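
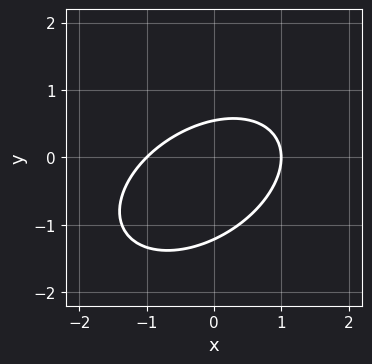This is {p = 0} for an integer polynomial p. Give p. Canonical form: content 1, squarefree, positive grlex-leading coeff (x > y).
(a) Degree: a generic line meets the curve in up to 2 points, so deg p = 2.
(b) Reading off the gridlines: among the integer gridlines, it crosses the x-axis at x ∈ {-1, 1}.
(c) Together with the visible shape, these determine p as stated.

2*x^2 - 2*x*y + 3*y^2 + 2*y - 2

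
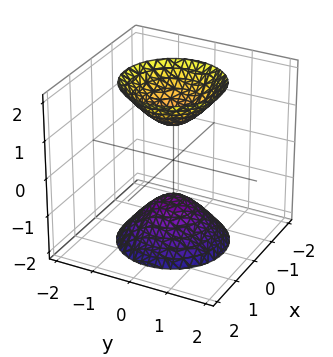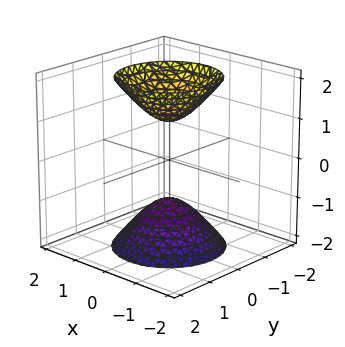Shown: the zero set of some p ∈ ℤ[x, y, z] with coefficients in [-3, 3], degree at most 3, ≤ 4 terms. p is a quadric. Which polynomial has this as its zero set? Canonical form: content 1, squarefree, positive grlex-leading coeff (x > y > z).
There are 2 components. They look like related sheets of one shape, so recover p as a whole.
Degree: two separate bowl-shaped sheets opening away from each other; a quadric, so deg p = 2.
Symmetries: the z-axis is an axis of rotation, so x and y enter only as x² + y²; it's symmetric under z → −z, forcing even powers of z.
Against the integer gridlines: the z-axis gridline crossings are at z ∈ {-1, 1}; the surface avoids every integer y-axis point in the box; a circular section at z = 2 has radius between 1 and 2; it misses every integer gridline on the x-axis.
Fitting integer coefficients to these (and the overall shape) gives p.

2*x^2 + 2*y^2 - z^2 + 1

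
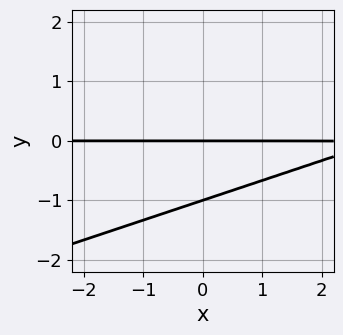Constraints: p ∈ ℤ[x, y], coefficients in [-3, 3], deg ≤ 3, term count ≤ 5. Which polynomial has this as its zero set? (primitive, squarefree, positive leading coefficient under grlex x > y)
deg p = 2. The shape is more complex than any degree-1 curve.
From the visible intercepts: every point of the x-axis in the box is on the curve; among the integer gridlines, it crosses the y-axis at y ∈ {-1, 0}.
Together with the visible shape, these determine p as stated.

x*y - 3*y^2 - 3*y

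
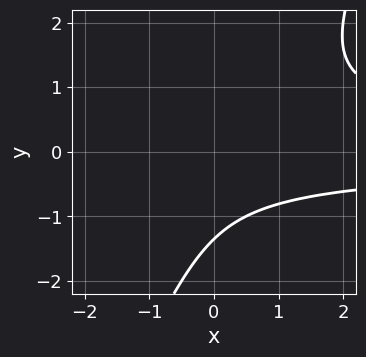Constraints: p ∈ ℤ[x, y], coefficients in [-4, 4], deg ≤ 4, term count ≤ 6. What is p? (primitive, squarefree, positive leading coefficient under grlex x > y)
Degree: a generic line meets the curve in up to 3 points, so deg p = 3.
Against the integer gridlines: no x-intercept at any integer in the box.
Assembling these constraints gives the stated polynomial.

2*x*y^2 - y^3 - y^2 - y - 2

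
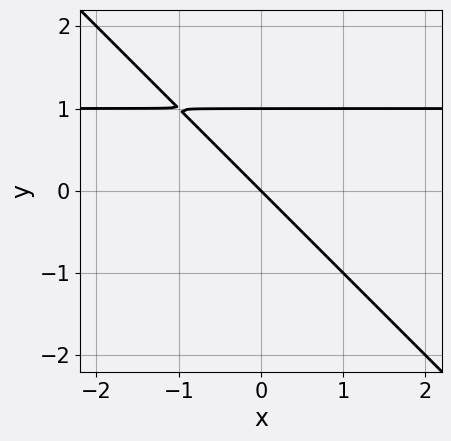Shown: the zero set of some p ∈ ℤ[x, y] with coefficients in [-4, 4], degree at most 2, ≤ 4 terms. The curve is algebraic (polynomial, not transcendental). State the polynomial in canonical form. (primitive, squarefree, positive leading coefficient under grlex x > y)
x*y + y^2 - x - y

First, deg p = 2.
Then, from the visible intercepts: it crosses the x-axis at the gridline x = 0; the y-axis gridline crossings are at y ∈ {0, 1}.
Finally, fitting integer coefficients to these (and the overall shape) gives p.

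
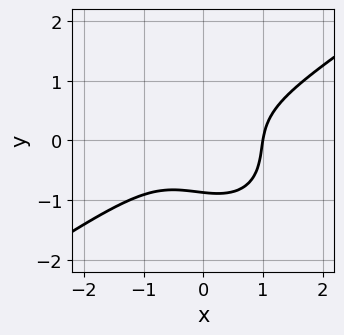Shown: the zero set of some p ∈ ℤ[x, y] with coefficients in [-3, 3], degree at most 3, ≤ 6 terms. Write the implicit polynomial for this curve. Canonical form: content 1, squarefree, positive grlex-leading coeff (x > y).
2*x^3 - x^2*y - x*y^2 - 3*y^3 - 2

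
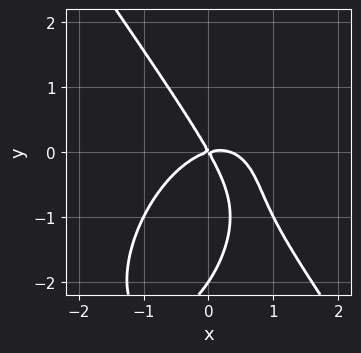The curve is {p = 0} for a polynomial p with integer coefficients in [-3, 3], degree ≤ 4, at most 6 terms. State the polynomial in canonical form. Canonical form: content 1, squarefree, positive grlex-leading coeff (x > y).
(a) Degree: the shape is more complex than any degree-2 curve, so deg p = 3.
(b) Checking where it meets the axes: it meets the x-axis at x = 0 (among the integer gridlines); the y-axis gridline crossings are at y ∈ {-2, 0}.
(c) The integer polynomial consistent with all of this is the stated p.

3*x^3 + y^3 - x^2 + 3*x*y + 2*y^2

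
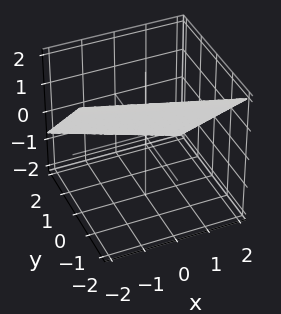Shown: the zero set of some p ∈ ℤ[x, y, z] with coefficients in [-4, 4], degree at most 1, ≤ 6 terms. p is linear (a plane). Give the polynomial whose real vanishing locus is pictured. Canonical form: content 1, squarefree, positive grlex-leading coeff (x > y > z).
First, degree: every cross-section is a straight line — this is a plane, so deg p = 1.
Then, observable constraints: it crosses the x-axis at the gridline x = 2.
Finally, putting this together gives p.

x + 3*y + 3*z - 2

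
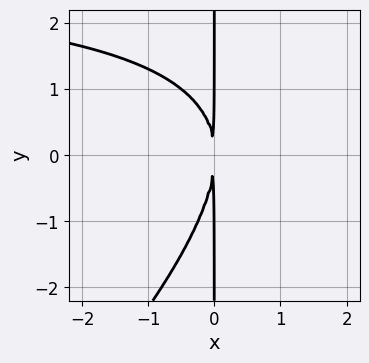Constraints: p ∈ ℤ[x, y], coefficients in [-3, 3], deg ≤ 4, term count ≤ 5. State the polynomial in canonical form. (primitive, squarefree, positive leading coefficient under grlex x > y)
1. deg p = 3.
2. Observable constraints: the visible y-axis segment lies entirely on the curve.
3. Fitting integer coefficients to these (and the overall shape) gives p.

x^2*y - x*y^2 - 3*x^2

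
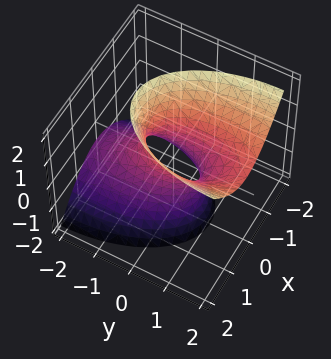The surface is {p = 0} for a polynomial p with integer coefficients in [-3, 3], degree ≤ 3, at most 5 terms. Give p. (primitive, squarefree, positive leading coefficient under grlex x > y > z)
3*x^2 + y^2 - 2*y*z - z^2 - 1

First, the degree is 2 — no degree-1 surface has this shape.
Then, against the integer gridlines: the y-axis gridline crossings are at y ∈ {-1, 1}; the surface avoids every integer z-axis point in the box.
Finally, these observations pin down the coefficients.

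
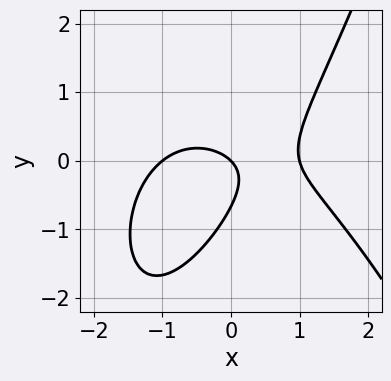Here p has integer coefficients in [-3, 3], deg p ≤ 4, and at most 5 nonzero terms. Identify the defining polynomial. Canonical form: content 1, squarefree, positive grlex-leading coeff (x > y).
2*x^3 + 3*x*y - 3*y^2 - 2*x - 2*y

1. The degree is 3 — the shape is more complex than any degree-2 curve.
2. From the visible intercepts: it crosses the y-axis at the gridline y = 0; the x-axis gridline crossings are at x ∈ {-1, 0, 1}.
3. Together with the visible shape, these determine p as stated.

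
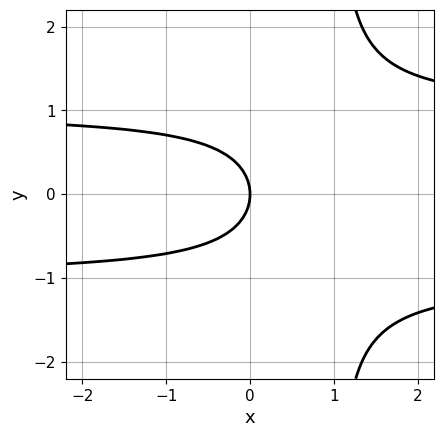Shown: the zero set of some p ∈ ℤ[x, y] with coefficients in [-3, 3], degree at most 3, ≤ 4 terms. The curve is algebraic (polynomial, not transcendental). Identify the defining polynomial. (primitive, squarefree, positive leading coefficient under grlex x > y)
1. The degree is 3 — a generic line meets the curve in up to 3 points.
2. Symmetries: mirror symmetry y ↦ −y ⇒ only even powers of y.
3. Against the integer gridlines: it crosses the x-axis at the gridline x = 0; it meets the y-axis at y = 0 (among the integer gridlines).
4. Putting this together gives p.

x*y^2 - y^2 - x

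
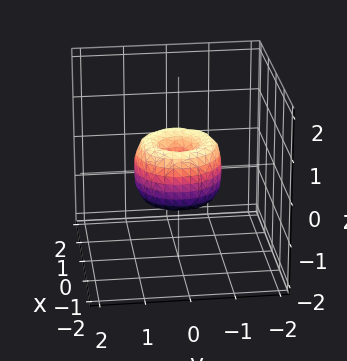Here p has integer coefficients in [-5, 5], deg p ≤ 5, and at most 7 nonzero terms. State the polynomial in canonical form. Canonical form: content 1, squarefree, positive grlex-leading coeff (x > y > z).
First, degree: the shape is more complex than any degree-3 surface, so deg p = 4.
Next, symmetries: rotational symmetry about the z-axis ⇒ p depends on x, y only through x² + y².
Next, reading off the gridlines: the x-axis gridline crossings are at x ∈ {-1, 0, 1}; a circular section at z = 0 has radius exactly 1.
Finally, together with the visible shape, these determine p as stated. Check: (0, -1, 0) on the y-axis lies on the surface, and p(0, -1, 0) = 0. ✓

2*x^4 + 4*x^2*y^2 + 2*y^4 - 2*x^2 - 2*y^2 + z^2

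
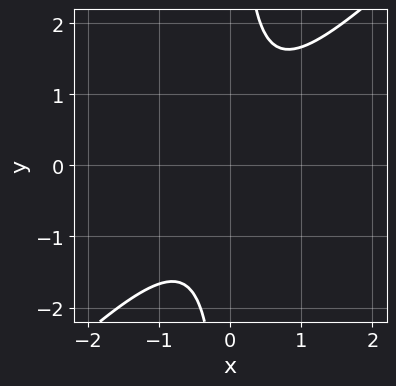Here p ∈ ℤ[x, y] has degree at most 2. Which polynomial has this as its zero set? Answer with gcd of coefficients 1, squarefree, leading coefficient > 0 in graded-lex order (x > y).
3*x^2 - 3*x*y + 2

First, degree: a generic line meets the curve in up to 2 points, so deg p = 2.
Then, from the axis intercepts and sections: it misses every integer gridline on the y-axis; the curve avoids every integer x-axis point in the box.
Finally, solving for integer coefficients yields p as stated.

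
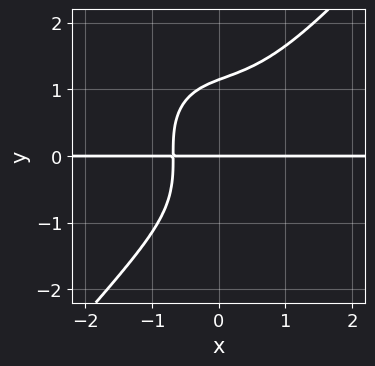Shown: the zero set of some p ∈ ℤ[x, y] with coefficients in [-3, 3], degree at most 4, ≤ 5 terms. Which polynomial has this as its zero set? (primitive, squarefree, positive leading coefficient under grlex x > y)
3*x^3*y - 2*y^4 + 3*x*y + 3*y

(a) The degree is 4 — a generic line meets the curve in up to 4 points.
(b) Checking where it meets the axes: the visible x-axis segment lies entirely on the curve; it crosses the y-axis at the gridline y = 0.
(c) Together with the visible shape, these determine p as stated.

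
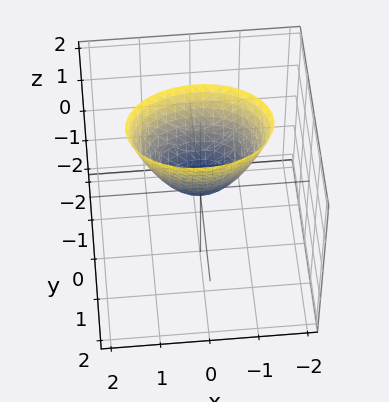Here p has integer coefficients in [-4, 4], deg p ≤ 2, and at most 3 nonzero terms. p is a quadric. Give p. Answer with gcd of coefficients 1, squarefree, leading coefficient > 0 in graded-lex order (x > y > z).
x^2 + 2*y^2 - z

1. Degree: a single bowl opening along one axis; a quadric, so deg p = 2.
2. Symmetries: it's symmetric under y → −y, forcing even powers of y; it's symmetric under x → −x, forcing even powers of x.
3. Against the integer gridlines: one z-axis crossing is at z = 0; one y-axis crossing is at y = 0; it crosses the x-axis at the gridline x = 0.
4. These observations pin down the coefficients.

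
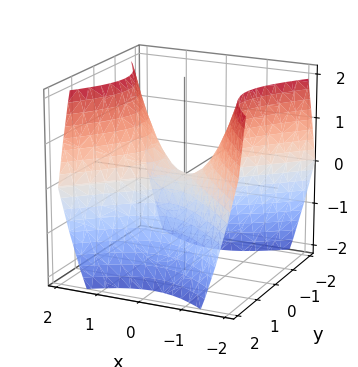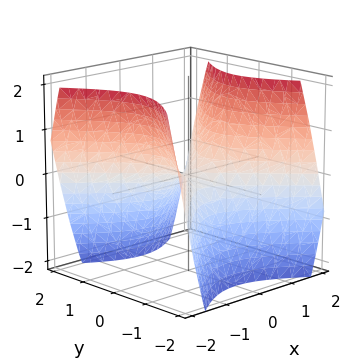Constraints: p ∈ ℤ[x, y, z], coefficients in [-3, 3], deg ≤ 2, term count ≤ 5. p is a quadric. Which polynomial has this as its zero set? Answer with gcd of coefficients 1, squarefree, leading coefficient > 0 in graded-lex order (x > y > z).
x^2 - y^2 - z

First, degree: a hyperbolic paraboloid; a quadric, so deg p = 2.
Then, symmetries: it's symmetric under x → −x, forcing even powers of x; the y ↦ −y reflection is a symmetry, so y appears only in even powers.
Next, reading off the gridlines: it meets the y-axis at y = 0 (among the integer gridlines); it meets the z-axis at z = 0 (among the integer gridlines).
Finally, these observations pin down the coefficients.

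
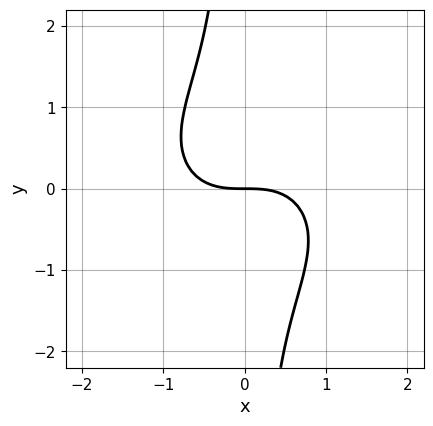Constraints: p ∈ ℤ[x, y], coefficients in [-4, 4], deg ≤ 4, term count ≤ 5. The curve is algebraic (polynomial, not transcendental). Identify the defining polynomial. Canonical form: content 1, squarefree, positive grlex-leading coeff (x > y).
The degree is 3 — a generic line meets the curve in up to 3 points.
From the visible intercepts: it meets the y-axis at y = 0 (among the integer gridlines); one x-axis crossing is at x = 0.
Matching integer coefficients to the picture gives p.

2*x^3 + 3*x*y^2 + 3*y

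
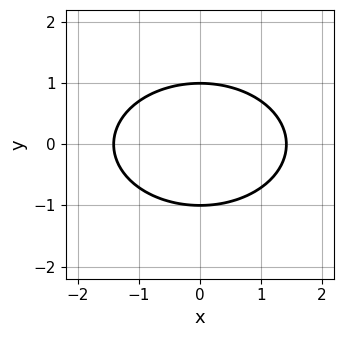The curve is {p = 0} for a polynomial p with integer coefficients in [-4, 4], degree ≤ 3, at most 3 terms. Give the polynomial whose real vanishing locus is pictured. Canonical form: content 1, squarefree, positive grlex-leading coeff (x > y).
x^2 + 2*y^2 - 2

The degree is 2 — no degree-1 curve has this shape.
Symmetries: it's symmetric under x → −x, forcing even powers of x; it's symmetric under y → −y, forcing even powers of y.
From the axis intercepts and sections: among the integer gridlines, it crosses the y-axis at y ∈ {-1, 1}.
Matching integer coefficients to the picture gives p.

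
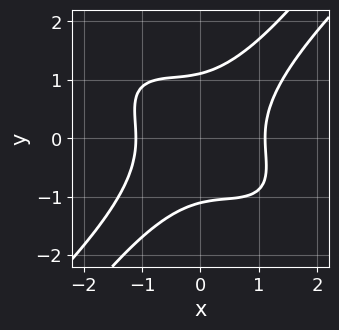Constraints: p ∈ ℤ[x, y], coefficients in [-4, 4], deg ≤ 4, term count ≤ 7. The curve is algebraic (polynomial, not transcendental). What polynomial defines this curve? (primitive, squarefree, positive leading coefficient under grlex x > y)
2*x^4 - 2*x^2*y^2 - 2*x*y^3 + 2*y^4 - 3

(a) Degree: a generic line meets the curve in up to 4 points, so deg p = 4.
(b) Matching integer coefficients to the picture gives p.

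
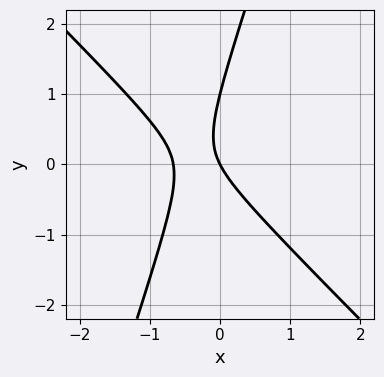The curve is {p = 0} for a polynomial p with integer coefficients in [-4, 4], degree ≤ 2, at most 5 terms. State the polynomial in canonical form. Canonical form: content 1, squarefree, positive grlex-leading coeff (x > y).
3*x^2 + 2*x*y - y^2 + 2*x + y

1. The degree is 2 — the shape is more complex than any degree-1 curve.
2. Observable constraints: among the integer gridlines, it crosses the y-axis at y ∈ {0, 1}; one x-axis crossing is at x = 0.
3. Assembling these constraints gives the stated polynomial.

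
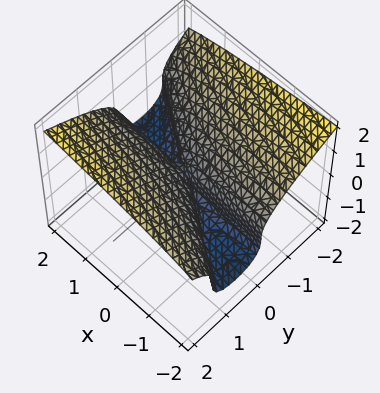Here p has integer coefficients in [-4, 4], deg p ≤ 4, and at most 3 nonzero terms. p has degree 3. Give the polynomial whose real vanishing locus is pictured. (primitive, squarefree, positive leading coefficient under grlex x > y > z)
1. The degree is 3 — a generic line meets the surface in up to 3 points.
2. Reading off the gridlines: one z-axis crossing is at z = 0; one y-axis crossing is at y = 0; every point of the x-axis in the box is on the surface.
3. Putting this together gives p.

3*z^3 - 2*x*y - 3*y^2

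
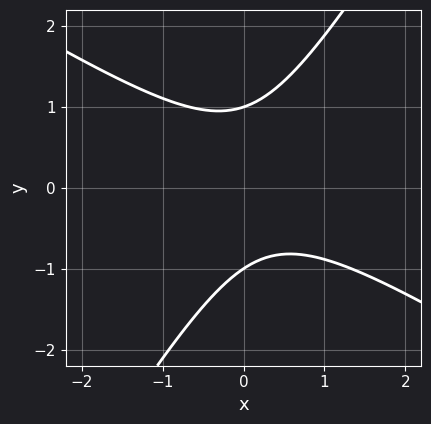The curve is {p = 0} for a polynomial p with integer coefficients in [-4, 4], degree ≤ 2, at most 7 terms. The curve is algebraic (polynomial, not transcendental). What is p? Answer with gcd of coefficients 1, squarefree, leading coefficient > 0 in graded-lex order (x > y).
3*x^2 + 3*x*y - 3*y^2 - x + 3

1. Degree: the shape is more complex than any degree-1 curve, so deg p = 2.
2. Checking where it meets the axes: the curve avoids every integer x-axis point in the box; among the integer gridlines, it crosses the y-axis at y ∈ {-1, 1}.
3. Fitting integer coefficients to these (and the overall shape) gives p.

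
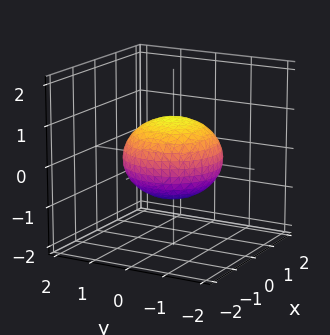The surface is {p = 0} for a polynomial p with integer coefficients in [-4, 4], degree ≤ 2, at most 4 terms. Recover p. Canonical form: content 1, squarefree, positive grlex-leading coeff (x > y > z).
2*x^2 + 2*y^2 + 3*z^2 - 3

First, the degree is 2 — bounded and convex; a quadric.
Then, symmetries: the z ↦ −z reflection is a symmetry, so z appears only in even powers; the surface is invariant under rotation about z: p = q(x² + y², z).
Next, against the integer gridlines: among the integer gridlines, it crosses the z-axis at z ∈ {-1, 1}; a circular section at z = 0 has radius between 1 and 2.
Finally, fitting integer coefficients to these (and the overall shape) gives p.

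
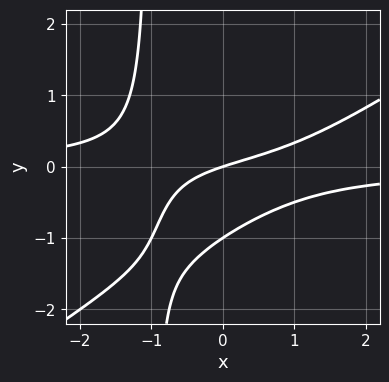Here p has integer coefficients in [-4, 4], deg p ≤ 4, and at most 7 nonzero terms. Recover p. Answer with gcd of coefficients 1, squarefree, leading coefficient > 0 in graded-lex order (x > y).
Degree: no degree-2 curve has this shape, so deg p = 3.
Against the integer gridlines: among the integer gridlines, it crosses the y-axis at y ∈ {-1, 0}; one x-axis crossing is at x = 0.
These observations pin down the coefficients.

2*x^2*y - 3*x*y^2 - 3*y^2 + x - 3*y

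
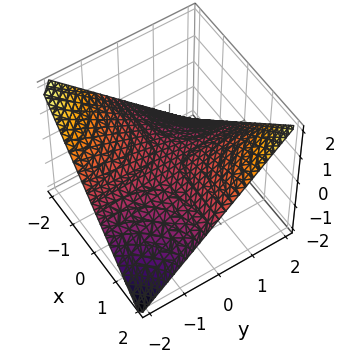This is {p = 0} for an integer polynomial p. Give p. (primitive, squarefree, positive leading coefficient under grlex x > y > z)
The degree is 2 — a hyperbolic paraboloid; a quadric.
Checking where it meets the axes: it crosses the z-axis at the gridline z = 0; every point of the y-axis in the box is on the surface; every point of the x-axis in the box is on the surface.
Putting this together gives p.

x*y - 2*z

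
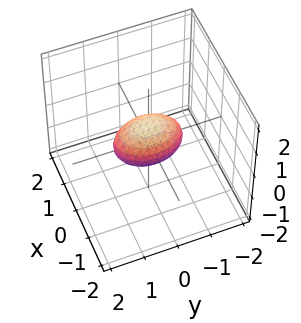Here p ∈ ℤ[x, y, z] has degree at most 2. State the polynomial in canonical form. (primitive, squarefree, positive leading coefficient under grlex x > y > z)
(a) Degree: bounded and convex; a quadric, so deg p = 2.
(b) Symmetries: it's symmetric under z → −z, forcing even powers of z; it's symmetric under x → −x, forcing even powers of x; the y ↦ −y reflection is a symmetry, so y appears only in even powers.
(c) Checking where it meets the axes: among the integer gridlines, it crosses the y-axis at y ∈ {-1, 1}.
(d) Solving for integer coefficients yields p as stated.

2*x^2 + y^2 + 2*z^2 - 1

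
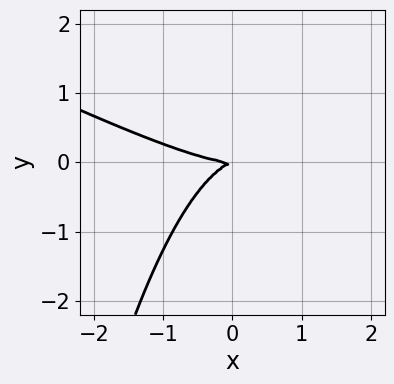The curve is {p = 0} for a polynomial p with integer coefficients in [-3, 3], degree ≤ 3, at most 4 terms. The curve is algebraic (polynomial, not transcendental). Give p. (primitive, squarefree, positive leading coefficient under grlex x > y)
First, the degree is 3 — a generic line meets the curve in up to 3 points.
Next, against the integer gridlines: it crosses the y-axis at the gridline y = 0; it crosses the x-axis at the gridline x = 0.
Finally, together with the visible shape, these determine p as stated.

x^3 + 2*x^2*y - x*y + 3*y^2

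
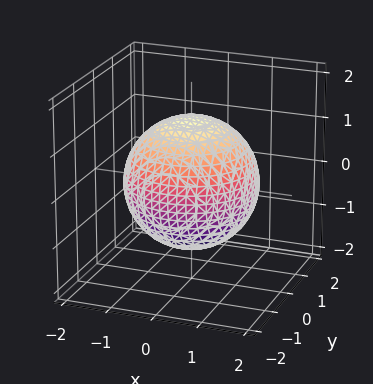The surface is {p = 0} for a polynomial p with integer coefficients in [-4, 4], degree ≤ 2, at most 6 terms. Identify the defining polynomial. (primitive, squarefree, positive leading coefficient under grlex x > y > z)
x^2 + y^2 + z^2 - 2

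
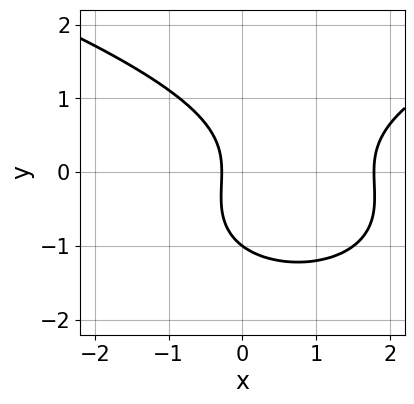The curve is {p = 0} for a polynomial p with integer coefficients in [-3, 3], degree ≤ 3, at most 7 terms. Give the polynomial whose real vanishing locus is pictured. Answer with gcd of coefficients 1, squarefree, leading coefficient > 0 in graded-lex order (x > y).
(a) Degree: the shape is more complex than any degree-2 curve, so deg p = 3.
(b) From the visible intercepts: it meets the y-axis at y = -1 (among the integer gridlines).
(c) Matching integer coefficients to the picture gives p.

2*y^3 - 2*x^2 + y^2 + 3*x + 1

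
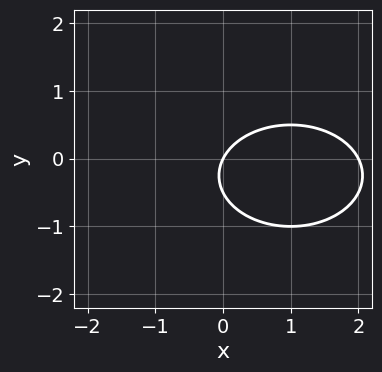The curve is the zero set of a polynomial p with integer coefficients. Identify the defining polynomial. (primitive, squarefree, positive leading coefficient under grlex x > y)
Degree: a generic line meets the curve in up to 2 points, so deg p = 2.
From the axis intercepts and sections: it crosses the y-axis at the gridline y = 0; among the integer gridlines, it crosses the x-axis at x ∈ {0, 2}.
Solving for integer coefficients yields p as stated.

x^2 + 2*y^2 - 2*x + y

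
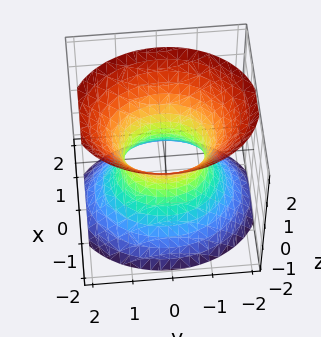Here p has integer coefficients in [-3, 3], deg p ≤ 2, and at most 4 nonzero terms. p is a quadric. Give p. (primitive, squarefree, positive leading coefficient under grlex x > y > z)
3*x^2 + 2*y^2 - 2*z^2 - 2

1. deg p = 2. An hourglass — one-sheet hyperboloid; a quadric.
2. Symmetries: mirror symmetry x ↦ −x ⇒ only even powers of x; mirror symmetry y ↦ −y ⇒ only even powers of y; the z ↦ −z reflection is a symmetry, so z appears only in even powers.
3. Against the integer gridlines: among the integer gridlines, it crosses the y-axis at y ∈ {-1, 1}; it misses every integer gridline on the z-axis.
4. Assembling these constraints gives the stated polynomial.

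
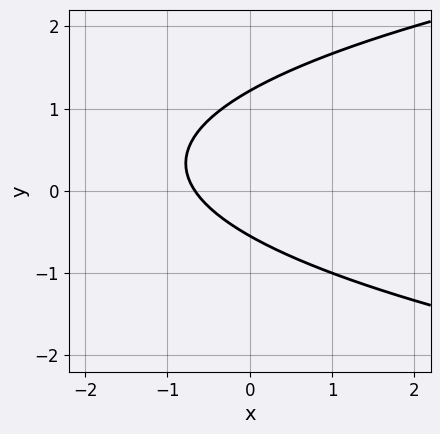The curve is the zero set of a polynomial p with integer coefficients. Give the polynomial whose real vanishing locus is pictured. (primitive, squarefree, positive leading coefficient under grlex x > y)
(a) The degree is 2 — the shape is more complex than any degree-1 curve.
(b) The integer polynomial consistent with all of this is the stated p.

3*y^2 - 3*x - 2*y - 2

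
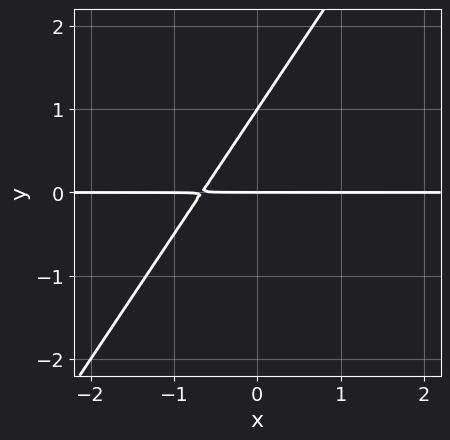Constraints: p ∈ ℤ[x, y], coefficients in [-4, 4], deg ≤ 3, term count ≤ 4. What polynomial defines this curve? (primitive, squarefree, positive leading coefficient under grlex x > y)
(a) The degree is 2 — no degree-1 curve has this shape.
(b) Observable constraints: the y-axis gridline crossings are at y ∈ {0, 1}; the visible x-axis segment lies entirely on the curve.
(c) Together with the visible shape, these determine p as stated.

3*x*y - 2*y^2 + 2*y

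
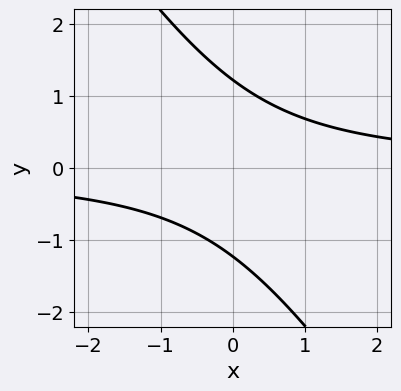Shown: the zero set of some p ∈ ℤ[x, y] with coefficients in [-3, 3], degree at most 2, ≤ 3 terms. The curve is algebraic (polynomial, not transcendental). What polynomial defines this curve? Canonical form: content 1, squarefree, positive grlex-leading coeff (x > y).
First, deg p = 2. No degree-1 curve has this shape.
Then, checking where it meets the axes: the curve avoids every integer x-axis point in the box.
Finally, fitting integer coefficients to these (and the overall shape) gives p.

3*x*y + 2*y^2 - 3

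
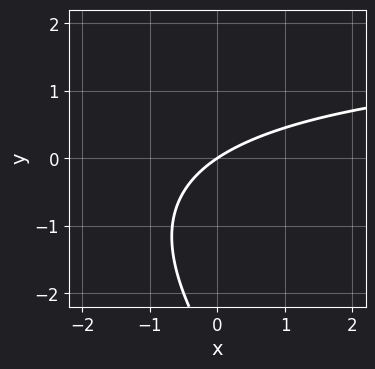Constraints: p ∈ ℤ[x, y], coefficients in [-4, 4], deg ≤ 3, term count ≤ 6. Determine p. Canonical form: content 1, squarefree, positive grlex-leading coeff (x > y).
x*y + y^2 - 2*x + 3*y

(a) The degree is 2 — the shape is more complex than any degree-1 curve.
(b) Observable constraints: it meets the x-axis at x = 0 (among the integer gridlines); it meets the y-axis at y = 0 (among the integer gridlines).
(c) These observations pin down the coefficients.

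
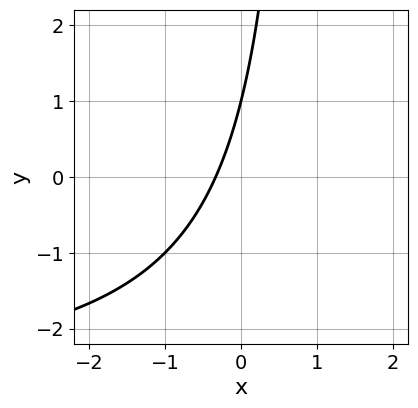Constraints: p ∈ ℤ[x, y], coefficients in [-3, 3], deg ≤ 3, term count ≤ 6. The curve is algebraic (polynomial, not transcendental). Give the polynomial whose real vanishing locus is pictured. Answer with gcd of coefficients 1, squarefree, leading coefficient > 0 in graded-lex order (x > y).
x*y + 3*x - y + 1

deg p = 2. No degree-1 curve has this shape.
Reading off the gridlines: it crosses the y-axis at the gridline y = 1.
The integer polynomial consistent with all of this is the stated p.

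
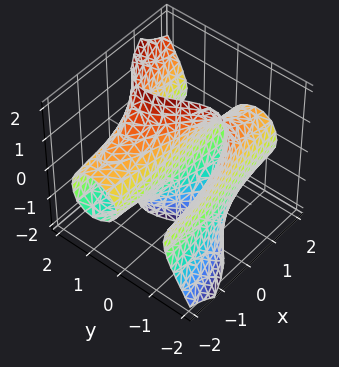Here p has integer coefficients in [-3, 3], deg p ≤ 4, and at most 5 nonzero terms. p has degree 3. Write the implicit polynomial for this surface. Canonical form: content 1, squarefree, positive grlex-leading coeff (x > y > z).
x*z^2 - y^3 + 2*y

1. Degree: a generic line meets the surface in up to 3 points, so deg p = 3.
2. From the axis intercepts and sections: every point of the x-axis in the box is on the surface; it meets the y-axis at y = 0 (among the integer gridlines).
3. The integer polynomial consistent with all of this is the stated p. Check: (0, 0, -1) on the z-axis lies on the surface, and p(0, 0, -1) = 0. ✓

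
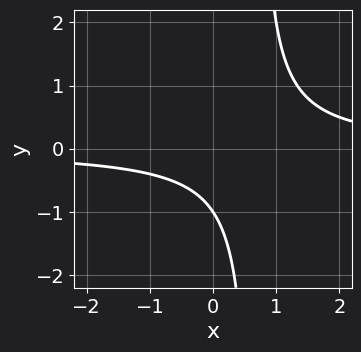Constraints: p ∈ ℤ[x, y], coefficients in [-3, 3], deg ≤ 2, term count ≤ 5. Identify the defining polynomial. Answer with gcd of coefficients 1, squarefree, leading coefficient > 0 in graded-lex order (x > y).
Degree: no degree-1 curve has this shape, so deg p = 2.
From the axis intercepts and sections: the curve avoids every integer x-axis point in the box; it meets the y-axis at y = -1 (among the integer gridlines).
Fitting integer coefficients to these (and the overall shape) gives p.

3*x*y - 2*y - 2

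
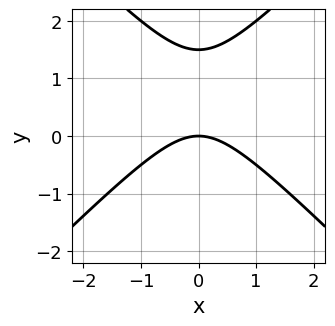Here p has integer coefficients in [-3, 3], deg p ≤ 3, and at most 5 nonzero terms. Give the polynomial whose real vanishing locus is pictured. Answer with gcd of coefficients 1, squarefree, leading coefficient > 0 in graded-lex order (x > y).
2*x^2 - 2*y^2 + 3*y

1. Degree: a generic line meets the curve in up to 2 points, so deg p = 2.
2. Symmetries: the x ↦ −x reflection is a symmetry, so x appears only in even powers.
3. Reading off the gridlines: it crosses the y-axis at the gridline y = 0; it crosses the x-axis at the gridline x = 0.
4. Assembling these constraints gives the stated polynomial.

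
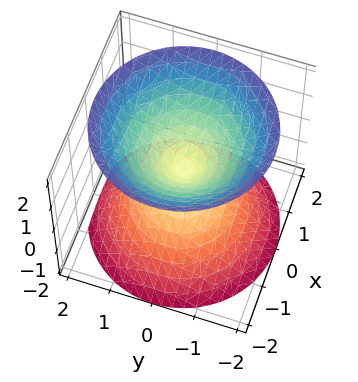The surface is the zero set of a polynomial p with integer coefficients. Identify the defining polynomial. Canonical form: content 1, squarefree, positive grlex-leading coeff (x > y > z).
First, I count 2 distinct pieces. Treating them together as one polynomial.
Next, degree: a double cone through the origin; a quadric, so deg p = 2.
Next, symmetries: it's symmetric under z → −z, forcing even powers of z; the surface is invariant under rotation about z: p = q(x² + y², z).
Then, against the integer gridlines: it meets the z-axis at z = 0 (among the integer gridlines); one x-axis crossing is at x = 0.
Finally, these observations pin down the coefficients.

x^2 + y^2 - z^2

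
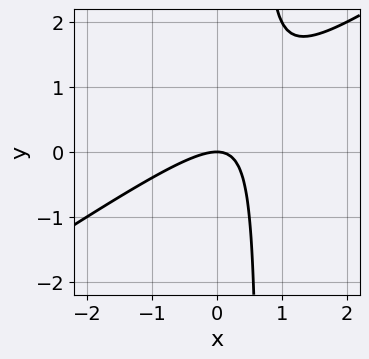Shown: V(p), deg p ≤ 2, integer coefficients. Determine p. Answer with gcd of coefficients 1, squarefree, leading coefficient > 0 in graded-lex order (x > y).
2*x^2 - 3*x*y + 2*y

1. The degree is 2 — no degree-1 curve has this shape.
2. Checking where it meets the axes: one x-axis crossing is at x = 0; it meets the y-axis at y = 0 (among the integer gridlines).
3. Solving for integer coefficients yields p as stated.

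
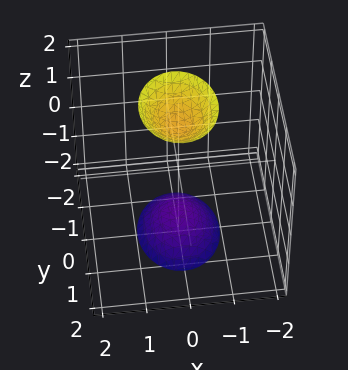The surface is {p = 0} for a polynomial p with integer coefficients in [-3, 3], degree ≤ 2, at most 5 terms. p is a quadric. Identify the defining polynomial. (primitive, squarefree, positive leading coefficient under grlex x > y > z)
(a) The picture has 2 separate pieces. Treating them together as one polynomial.
(b) The degree is 2 — two separate bowl-shaped sheets opening away from each other; a quadric.
(c) Symmetries: the z ↦ −z reflection is a symmetry, so z appears only in even powers; the y ↦ −y reflection is a symmetry, so y appears only in even powers; mirror symmetry x ↦ −x ⇒ only even powers of x.
(d) Observable constraints: it misses every integer gridline on the y-axis; it misses every integer gridline on the x-axis.
(e) Together with the visible shape, these determine p as stated.

3*x^2 + 2*y^2 - z^2 + 2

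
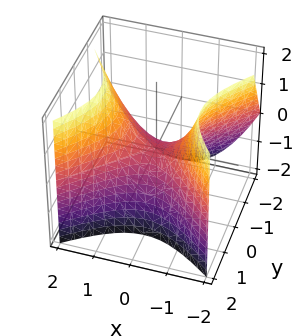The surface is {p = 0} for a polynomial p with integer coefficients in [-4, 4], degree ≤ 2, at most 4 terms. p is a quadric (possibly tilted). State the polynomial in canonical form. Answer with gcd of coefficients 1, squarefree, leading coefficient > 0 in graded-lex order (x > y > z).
2*x^2 - 2*y^2 + y*z - 2*z

(a) deg p = 2.
(b) From the visible intercepts: one z-axis crossing is at z = 0; it crosses the x-axis at the gridline x = 0; it crosses the y-axis at the gridline y = 0.
(c) Matching integer coefficients to the picture gives p.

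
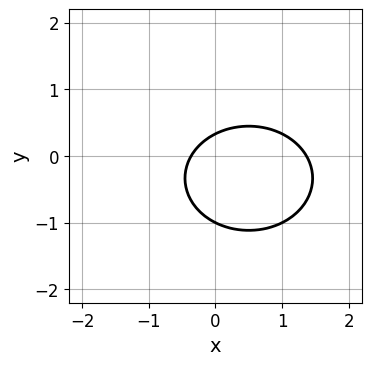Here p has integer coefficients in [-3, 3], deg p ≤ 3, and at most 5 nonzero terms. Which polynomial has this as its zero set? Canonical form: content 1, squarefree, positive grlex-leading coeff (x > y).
2*x^2 + 3*y^2 - 2*x + 2*y - 1

1. The degree is 2 — no degree-1 curve has this shape.
2. Checking where it meets the axes: it meets the y-axis at y = -1 (among the integer gridlines).
3. Solving for integer coefficients yields p as stated.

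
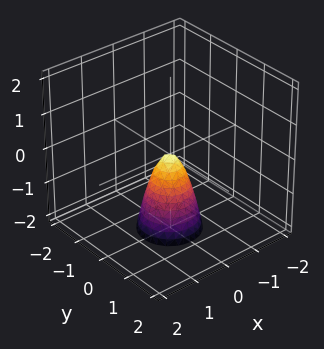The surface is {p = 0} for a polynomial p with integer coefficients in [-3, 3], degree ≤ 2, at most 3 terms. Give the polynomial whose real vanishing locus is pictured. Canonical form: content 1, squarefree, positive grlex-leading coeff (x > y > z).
First, the degree is 2 — a single bowl opening along one axis; a quadric.
Then, symmetries: the z-axis is an axis of rotation, so x and y enter only as x² + y².
Next, observable constraints: one z-axis crossing is at z = 0; it crosses the y-axis at the gridline y = 0; a circular section at z = -2 has radius between 0 and 1.
Finally, solving for integer coefficients yields p as stated.

3*x^2 + 3*y^2 + z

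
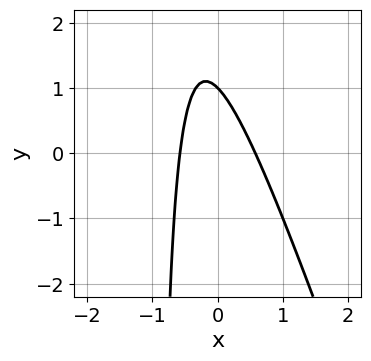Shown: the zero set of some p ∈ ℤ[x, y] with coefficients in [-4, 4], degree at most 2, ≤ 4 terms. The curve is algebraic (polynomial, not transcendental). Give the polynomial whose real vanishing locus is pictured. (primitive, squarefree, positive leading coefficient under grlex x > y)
3*x^2 + x*y + y - 1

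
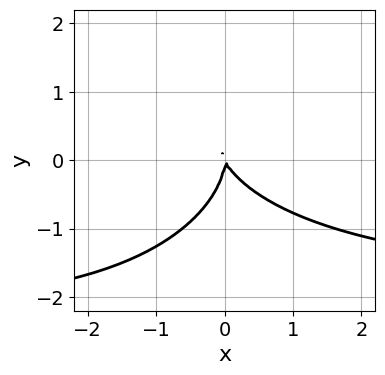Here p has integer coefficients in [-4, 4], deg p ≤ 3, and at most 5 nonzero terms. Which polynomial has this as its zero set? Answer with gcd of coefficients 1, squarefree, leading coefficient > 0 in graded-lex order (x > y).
x^2*y + y^3 + 2*x^2 + x*y

First, degree: no degree-2 curve has this shape, so deg p = 3.
Next, from the visible intercepts: it meets the x-axis at x = 0 (among the integer gridlines); one y-axis crossing is at y = 0.
Finally, these observations pin down the coefficients.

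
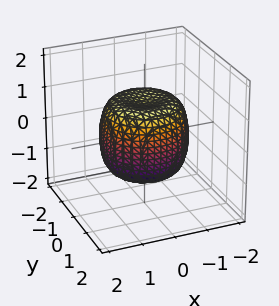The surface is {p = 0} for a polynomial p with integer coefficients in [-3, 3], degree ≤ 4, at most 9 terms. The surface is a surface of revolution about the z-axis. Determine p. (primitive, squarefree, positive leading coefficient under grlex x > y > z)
x^4 + 2*x^2*y^2 + y^4 - x^2 - y^2 + z^2 - 1

The degree is 4 — a generic line meets the surface in up to 4 points.
Symmetries: rotational symmetry about the z-axis ⇒ p depends on x, y only through x² + y².
Reading off the gridlines: a circular section at z = 0 has radius between 1 and 2; among the integer gridlines, it crosses the z-axis at z ∈ {-1, 1}.
These observations pin down the coefficients.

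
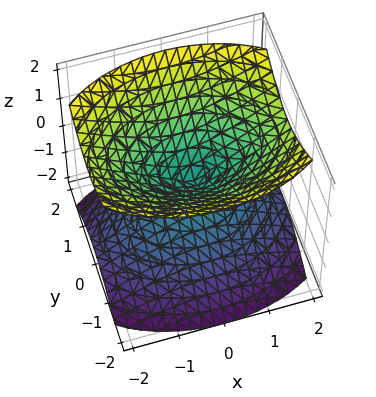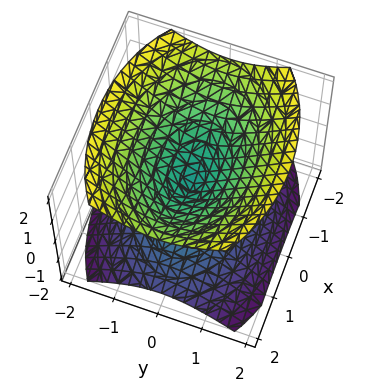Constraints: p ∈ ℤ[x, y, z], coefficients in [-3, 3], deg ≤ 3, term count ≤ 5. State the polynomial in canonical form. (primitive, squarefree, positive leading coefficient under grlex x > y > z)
x^2 + 2*y^2 - 2*z^2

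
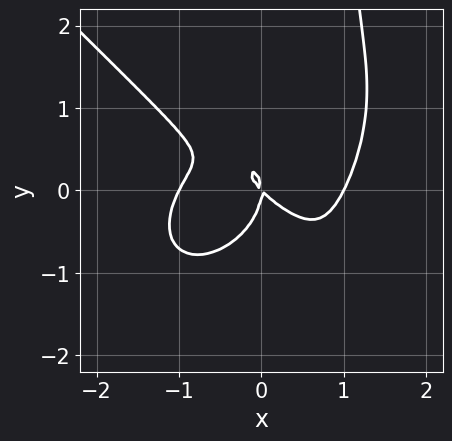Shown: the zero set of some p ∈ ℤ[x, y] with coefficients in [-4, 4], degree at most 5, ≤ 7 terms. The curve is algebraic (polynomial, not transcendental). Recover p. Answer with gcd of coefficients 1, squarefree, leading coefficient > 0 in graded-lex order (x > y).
x^4 + x*y^3 - y^3 - x^2 - x*y

1. Degree: no degree-3 curve has this shape, so deg p = 4.
2. From the axis intercepts and sections: among the integer gridlines, it crosses the x-axis at x ∈ {-1, 0, 1}; it crosses the y-axis at the gridline y = 0.
3. Putting this together gives p.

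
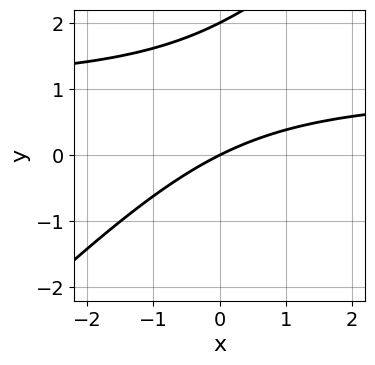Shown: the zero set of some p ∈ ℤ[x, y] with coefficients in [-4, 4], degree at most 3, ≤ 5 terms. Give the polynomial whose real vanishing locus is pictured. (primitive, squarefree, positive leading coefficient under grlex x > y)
x*y - y^2 - x + 2*y

deg p = 2.
From the visible intercepts: it meets the x-axis at x = 0 (among the integer gridlines); among the integer gridlines, it crosses the y-axis at y ∈ {0, 2}.
Matching integer coefficients to the picture gives p.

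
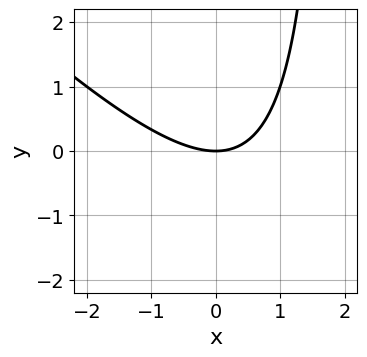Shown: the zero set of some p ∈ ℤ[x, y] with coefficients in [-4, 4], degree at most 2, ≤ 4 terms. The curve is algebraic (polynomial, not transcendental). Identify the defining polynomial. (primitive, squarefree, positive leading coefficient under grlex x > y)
x^2 + x*y - 2*y

First, deg p = 2. The shape is more complex than any degree-1 curve.
Next, from the axis intercepts and sections: it crosses the x-axis at the gridline x = 0; it meets the y-axis at y = 0 (among the integer gridlines).
Finally, together with the visible shape, these determine p as stated.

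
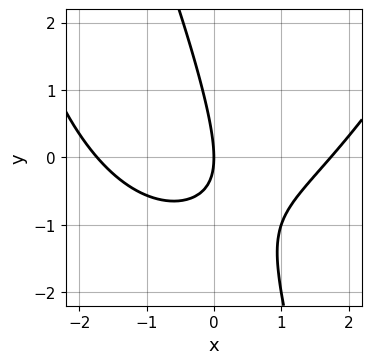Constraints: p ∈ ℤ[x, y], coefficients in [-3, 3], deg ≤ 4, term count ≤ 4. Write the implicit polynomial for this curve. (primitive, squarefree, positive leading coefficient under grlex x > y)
The degree is 3 — the shape is more complex than any degree-2 curve.
From the axis intercepts and sections: it meets the x-axis at x = 0 (among the integer gridlines); it meets the y-axis at y = 0 (among the integer gridlines).
Assembling these constraints gives the stated polynomial.

x^3 - 3*x*y - y^2 - 3*x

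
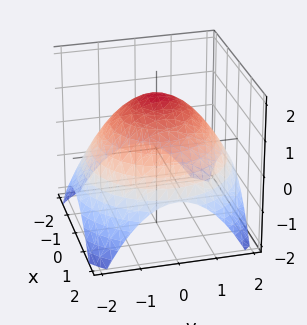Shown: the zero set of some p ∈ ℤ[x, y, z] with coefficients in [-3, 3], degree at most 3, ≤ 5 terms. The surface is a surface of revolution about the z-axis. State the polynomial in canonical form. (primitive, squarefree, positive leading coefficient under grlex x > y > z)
x^2 + y^2 + 2*z - 3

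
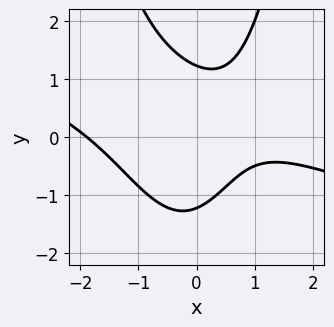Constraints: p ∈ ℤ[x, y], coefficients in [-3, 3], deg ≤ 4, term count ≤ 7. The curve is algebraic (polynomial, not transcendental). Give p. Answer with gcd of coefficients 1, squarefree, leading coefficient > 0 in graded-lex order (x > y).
1. deg p = 3. The shape is more complex than any degree-2 curve.
2. Putting this together gives p.

x^3 + 3*x^2*y - 2*y^2 - 2*x + 3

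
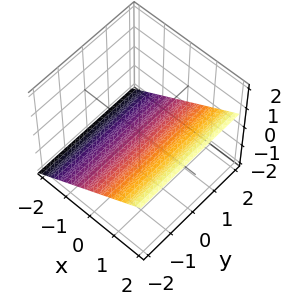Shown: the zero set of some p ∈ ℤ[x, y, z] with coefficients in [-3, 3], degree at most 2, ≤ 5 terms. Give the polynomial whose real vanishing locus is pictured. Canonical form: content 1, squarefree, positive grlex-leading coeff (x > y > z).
2*x - 3*z - 2

First, the degree is 1 — every cross-section is a straight line — this is a plane.
Then, reading off the gridlines: the surface avoids every integer y-axis point in the box; it crosses the x-axis at the gridline x = 1.
Finally, together with the visible shape, these determine p as stated.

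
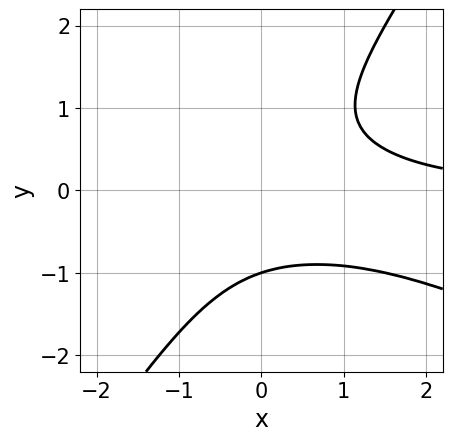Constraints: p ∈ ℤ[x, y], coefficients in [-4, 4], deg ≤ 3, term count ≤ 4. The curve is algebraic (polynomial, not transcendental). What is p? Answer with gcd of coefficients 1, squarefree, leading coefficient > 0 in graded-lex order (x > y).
2*x^2*y + 3*x*y^2 - 3*y^3 - 3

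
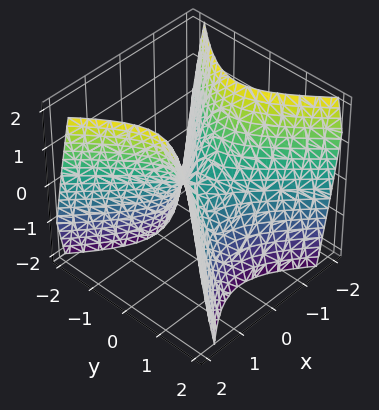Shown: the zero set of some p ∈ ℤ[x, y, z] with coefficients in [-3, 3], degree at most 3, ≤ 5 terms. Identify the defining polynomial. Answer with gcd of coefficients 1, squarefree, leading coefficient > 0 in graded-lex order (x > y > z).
3*x^2 - 3*y^2 - 2*z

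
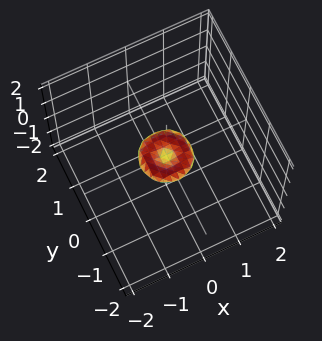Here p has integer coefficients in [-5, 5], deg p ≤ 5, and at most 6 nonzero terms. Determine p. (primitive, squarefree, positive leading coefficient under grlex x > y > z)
First, the degree is 4 — no degree-3 surface has this shape.
Next, symmetries: rotational symmetry about the z-axis ⇒ p depends on x, y only through x² + y².
Next, against the integer gridlines: one x-axis crossing is at x = 0; one y-axis crossing is at y = 0.
Finally, solving for integer coefficients yields p as stated.

2*x^4 + 4*x^2*y^2 + 2*y^4 - x^2 - y^2 + 3*z^2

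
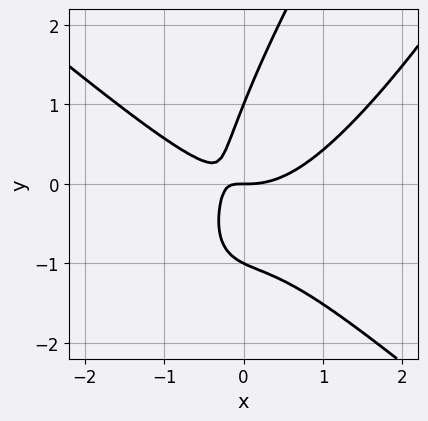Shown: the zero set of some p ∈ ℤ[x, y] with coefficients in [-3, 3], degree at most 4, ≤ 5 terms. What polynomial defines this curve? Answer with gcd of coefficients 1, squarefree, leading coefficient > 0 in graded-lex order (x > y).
2*x^3 - 2*x*y^2 + y^3 - 3*x*y - y

First, the degree is 3 — the shape is more complex than any degree-2 curve.
Next, from the visible intercepts: one x-axis crossing is at x = 0; the y-axis gridline crossings are at y ∈ {-1, 0, 1}.
Finally, these observations pin down the coefficients.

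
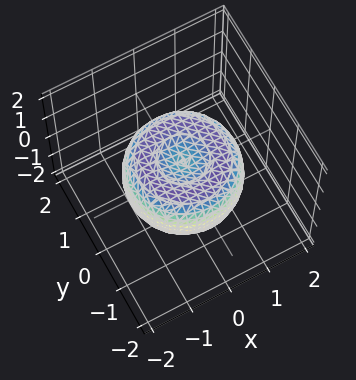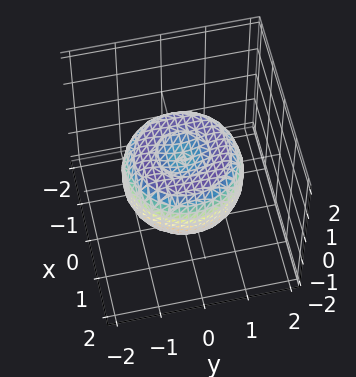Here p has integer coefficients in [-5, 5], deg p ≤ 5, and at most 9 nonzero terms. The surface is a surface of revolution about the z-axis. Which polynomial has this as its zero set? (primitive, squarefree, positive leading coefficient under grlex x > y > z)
2*x^4 + 4*x^2*y^2 + 2*y^4 - 3*x^2 - 3*y^2 + 3*z^2 - 1

1. deg p = 4. The shape is more complex than any degree-3 surface.
2. Symmetry: the surface is invariant under rotation about z: p = q(x² + y², z).
3. Reading off the gridlines: a circular section at z = 0 has radius between 1 and 2.
4. Putting this together gives p.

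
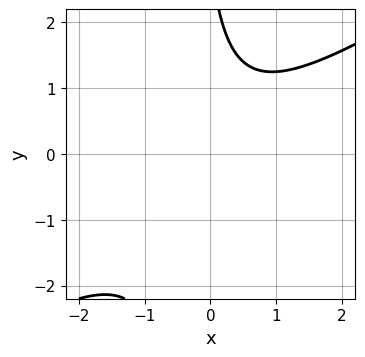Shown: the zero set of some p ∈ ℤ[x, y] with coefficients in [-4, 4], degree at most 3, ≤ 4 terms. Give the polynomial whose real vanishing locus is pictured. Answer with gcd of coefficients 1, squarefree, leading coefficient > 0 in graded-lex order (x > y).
deg p = 2. The shape is more complex than any degree-1 curve.
Reading off the gridlines: the curve avoids every integer x-axis point in the box; no y-intercept at any integer in the box.
Assembling these constraints gives the stated polynomial.

2*x^2 - 3*x*y - y + 3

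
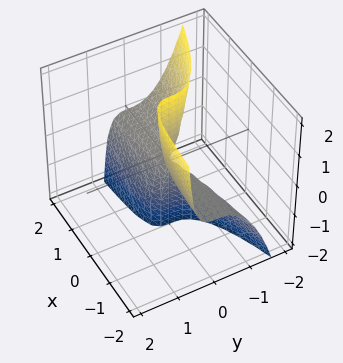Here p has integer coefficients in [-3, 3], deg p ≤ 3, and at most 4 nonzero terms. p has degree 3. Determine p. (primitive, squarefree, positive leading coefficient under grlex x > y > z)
(a) Degree: the shape is more complex than any degree-2 surface, so deg p = 3.
(b) From the axis intercepts and sections: it meets the y-axis at y = 0 (among the integer gridlines); every point of the x-axis in the box is on the surface; every point of the z-axis in the box is on the surface.
(c) Matching integer coefficients to the picture gives p.

x*y*z - 3*y^3 - x*z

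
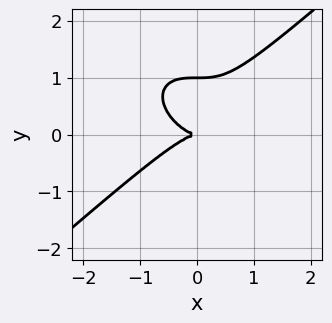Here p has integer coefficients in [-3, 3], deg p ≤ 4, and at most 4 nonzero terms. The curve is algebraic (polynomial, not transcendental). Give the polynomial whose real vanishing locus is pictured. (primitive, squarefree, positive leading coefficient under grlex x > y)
1. Degree: no degree-2 curve has this shape, so deg p = 3.
2. From the visible intercepts: the y-axis gridline crossings are at y ∈ {0, 1}; it meets the x-axis at x = 0 (among the integer gridlines).
3. The integer polynomial consistent with all of this is the stated p.

2*x^3 - 3*y^3 + 3*y^2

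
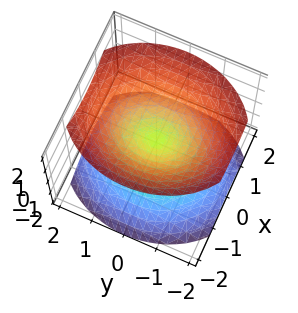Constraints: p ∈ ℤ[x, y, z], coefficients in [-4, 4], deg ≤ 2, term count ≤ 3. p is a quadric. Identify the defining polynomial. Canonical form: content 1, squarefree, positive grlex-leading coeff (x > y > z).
(a) The picture has 2 separate pieces. Treating them together as one polynomial.
(b) The degree is 2 — two nappes meeting at a single point; a quadric.
(c) Symmetries: the x ↦ −x reflection is a symmetry, so x appears only in even powers; it's symmetric under y → −y, forcing even powers of y; the z ↦ −z reflection is a symmetry, so z appears only in even powers.
(d) From the axis intercepts and sections: it crosses the y-axis at the gridline y = 0; it crosses the x-axis at the gridline x = 0; it meets the z-axis at z = 0 (among the integer gridlines).
(e) These observations pin down the coefficients.

3*x^2 + 2*y^2 - 3*z^2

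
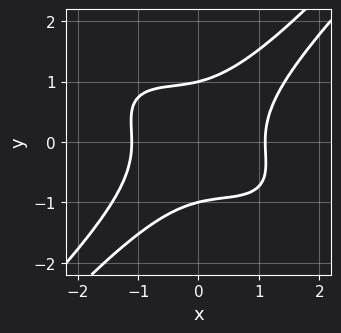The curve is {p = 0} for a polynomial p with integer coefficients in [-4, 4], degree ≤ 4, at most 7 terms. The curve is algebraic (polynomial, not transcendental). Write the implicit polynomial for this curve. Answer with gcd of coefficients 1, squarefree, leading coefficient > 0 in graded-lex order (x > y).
The degree is 4 — a generic line meets the curve in up to 4 points.
From the axis intercepts and sections: the y-axis gridline crossings are at y ∈ {-1, 1}.
Assembling these constraints gives the stated polynomial.

2*x^4 - 2*x^2*y^2 - 3*x*y^3 + 3*y^4 - 3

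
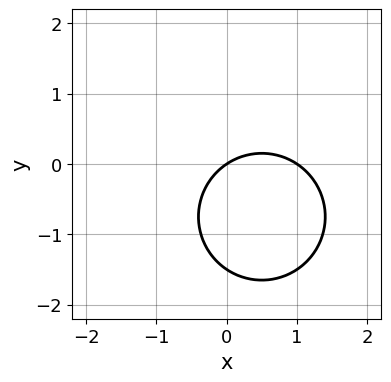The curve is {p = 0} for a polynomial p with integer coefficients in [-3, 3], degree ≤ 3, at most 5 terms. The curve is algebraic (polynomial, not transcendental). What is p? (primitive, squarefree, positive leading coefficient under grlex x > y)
(a) deg p = 2. The shape is more complex than any degree-1 curve.
(b) Against the integer gridlines: among the integer gridlines, it crosses the x-axis at x ∈ {0, 1}; it crosses the y-axis at the gridline y = 0.
(c) Putting this together gives p.

2*x^2 + 2*y^2 - 2*x + 3*y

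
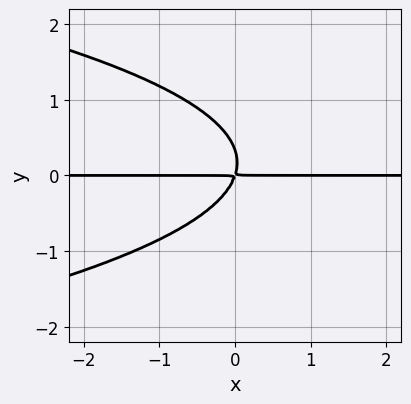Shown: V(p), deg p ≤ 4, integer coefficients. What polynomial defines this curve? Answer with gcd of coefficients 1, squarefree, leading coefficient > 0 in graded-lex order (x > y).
3*y^3 + 3*x*y - y^2

First, the degree is 3 — the shape is more complex than any degree-2 curve.
Then, observable constraints: every point of the x-axis in the box is on the curve.
Finally, the integer polynomial consistent with all of this is the stated p.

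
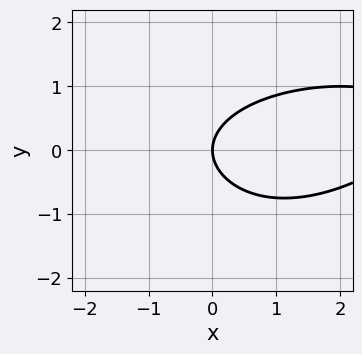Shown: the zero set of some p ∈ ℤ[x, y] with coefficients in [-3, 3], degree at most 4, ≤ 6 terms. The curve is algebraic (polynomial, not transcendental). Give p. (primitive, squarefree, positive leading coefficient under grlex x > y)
1. Degree: the shape is more complex than any degree-2 curve, so deg p = 3.
2. Observable constraints: it crosses the y-axis at the gridline y = 0; it crosses the x-axis at the gridline x = 0.
3. These observations pin down the coefficients.

y^3 + x^2 - x*y + 3*y^2 - 3*x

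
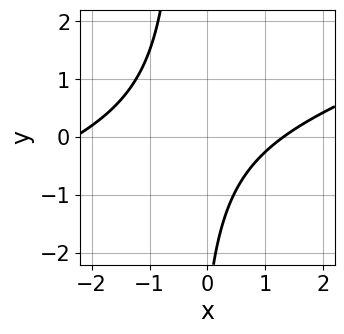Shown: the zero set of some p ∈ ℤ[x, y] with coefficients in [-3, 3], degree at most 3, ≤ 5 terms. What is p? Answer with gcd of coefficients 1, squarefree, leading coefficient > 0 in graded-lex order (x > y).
x^2 - 3*x*y + x - y - 3

(a) deg p = 2.
(b) From the axis intercepts and sections: no y-intercept at any integer in the box.
(c) Matching integer coefficients to the picture gives p.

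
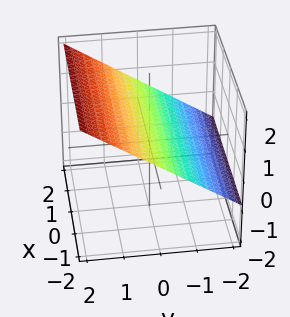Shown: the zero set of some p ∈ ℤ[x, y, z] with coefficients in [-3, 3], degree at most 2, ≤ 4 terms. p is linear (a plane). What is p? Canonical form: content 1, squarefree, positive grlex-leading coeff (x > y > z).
1. The degree is 1 — the surface is flat (a plane).
2. Against the integer gridlines: it misses every integer gridline on the x-axis; it meets the y-axis at y = -1 (among the integer gridlines).
3. Assembling these constraints gives the stated polynomial.

2*y - 3*z + 2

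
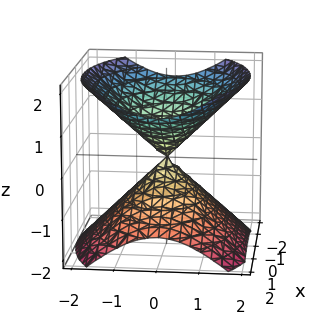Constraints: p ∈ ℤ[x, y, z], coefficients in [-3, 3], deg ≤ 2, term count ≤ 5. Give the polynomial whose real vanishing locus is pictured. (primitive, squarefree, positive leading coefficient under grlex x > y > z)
x^2 + 2*y^2 - 2*z^2

(a) There are 2 components.
(b) The degree is 2 — two nappes meeting at a single point; a quadric.
(c) Symmetries: it's symmetric under y → −y, forcing even powers of y; the z ↦ −z reflection is a symmetry, so z appears only in even powers; mirror symmetry x ↦ −x ⇒ only even powers of x.
(d) Checking where it meets the axes: one y-axis crossing is at y = 0; it crosses the x-axis at the gridline x = 0.
(e) Solving for integer coefficients yields p as stated.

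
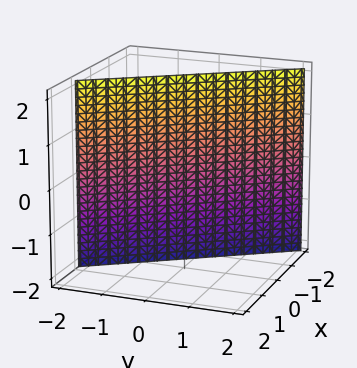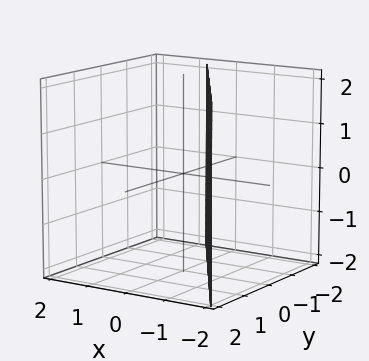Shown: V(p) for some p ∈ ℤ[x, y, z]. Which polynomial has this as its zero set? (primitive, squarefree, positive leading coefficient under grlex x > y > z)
3*x + 2*y + 2

deg p = 1. The surface is flat (a plane).
Observable constraints: no z-intercept at any integer in the box; it meets the y-axis at y = -1 (among the integer gridlines).
Together with the visible shape, these determine p as stated.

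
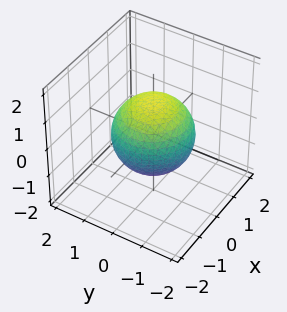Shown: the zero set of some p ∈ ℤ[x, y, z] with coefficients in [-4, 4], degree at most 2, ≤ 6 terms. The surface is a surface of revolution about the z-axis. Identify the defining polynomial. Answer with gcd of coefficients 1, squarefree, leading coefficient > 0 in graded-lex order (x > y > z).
2*x^2 + 2*y^2 + 2*z^2 - 3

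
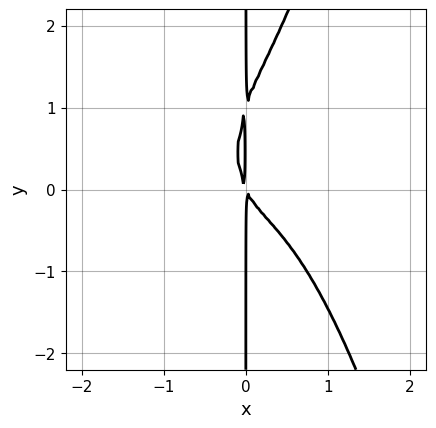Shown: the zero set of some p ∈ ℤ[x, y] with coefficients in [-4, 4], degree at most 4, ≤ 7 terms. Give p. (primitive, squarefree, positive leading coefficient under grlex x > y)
3*x^4 + x^2*y - x*y^2 + 2*x^2 + x*y

deg p = 4.
Observable constraints: every point of the y-axis in the box is on the curve.
Solving for integer coefficients yields p as stated.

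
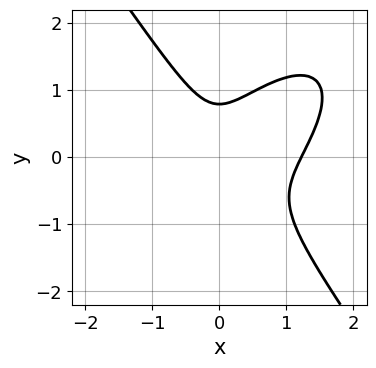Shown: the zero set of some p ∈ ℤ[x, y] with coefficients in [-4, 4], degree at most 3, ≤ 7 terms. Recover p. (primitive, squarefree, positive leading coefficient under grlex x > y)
3*x^3 - 2*x^2*y + 2*y^3 - 3*x^2 - 1

First, deg p = 3. The shape is more complex than any degree-2 curve.
Finally, matching integer coefficients to the picture gives p.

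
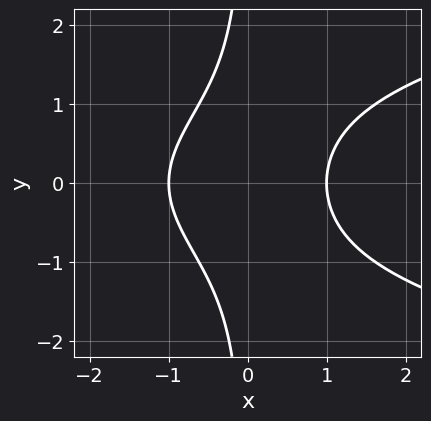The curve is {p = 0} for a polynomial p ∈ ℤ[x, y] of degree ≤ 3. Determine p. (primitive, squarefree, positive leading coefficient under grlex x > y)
The degree is 3 — the shape is more complex than any degree-2 curve.
Symmetries: it's symmetric under y → −y, forcing even powers of y.
Checking where it meets the axes: the x-axis gridline crossings are at x ∈ {-1, 1}; the curve avoids every integer y-axis point in the box.
Assembling these constraints gives the stated polynomial.

x*y^2 - x^2 + 1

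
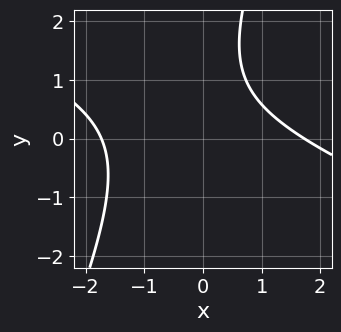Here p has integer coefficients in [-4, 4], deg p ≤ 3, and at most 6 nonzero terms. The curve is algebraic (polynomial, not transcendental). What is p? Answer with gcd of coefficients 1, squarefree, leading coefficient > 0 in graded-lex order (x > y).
x^2 + 2*x*y - y^2 + 2*y - 3

First, deg p = 2. A generic line meets the curve in up to 2 points.
Next, checking where it meets the axes: the curve avoids every integer y-axis point in the box.
Finally, solving for integer coefficients yields p as stated.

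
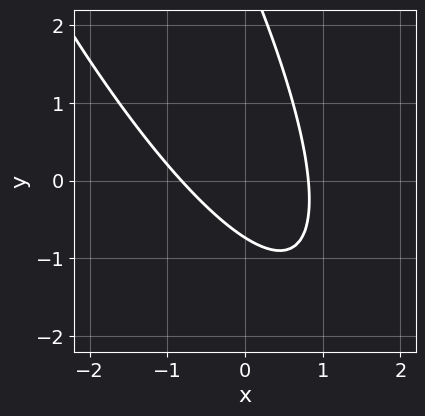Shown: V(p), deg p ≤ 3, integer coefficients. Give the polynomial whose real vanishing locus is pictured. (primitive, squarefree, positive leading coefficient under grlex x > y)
First, degree: a generic line meets the curve in up to 2 points, so deg p = 2.
Finally, the integer polynomial consistent with all of this is the stated p.

3*x^2 + 3*x*y + y^2 - 2*y - 2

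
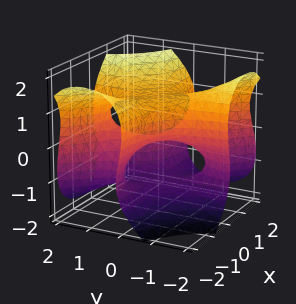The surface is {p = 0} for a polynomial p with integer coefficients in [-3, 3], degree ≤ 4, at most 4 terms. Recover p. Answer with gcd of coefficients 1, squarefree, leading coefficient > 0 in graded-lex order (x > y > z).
3*x^2*y + 3*x*y^2 - 2*z^3 + 3*z

(a) deg p = 3.
(b) Reading off the gridlines: the visible x-axis segment lies entirely on the surface; the visible y-axis segment lies entirely on the surface; it crosses the z-axis at the gridline z = 0.
(c) Matching integer coefficients to the picture gives p.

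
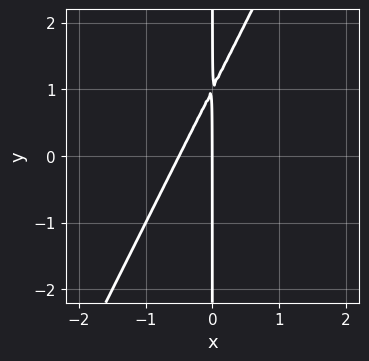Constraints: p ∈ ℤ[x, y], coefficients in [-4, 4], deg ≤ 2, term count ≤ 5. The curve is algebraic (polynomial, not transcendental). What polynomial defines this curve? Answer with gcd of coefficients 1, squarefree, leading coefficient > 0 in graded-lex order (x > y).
2*x^2 - x*y + x

(a) Degree: no degree-1 curve has this shape, so deg p = 2.
(b) Reading off the gridlines: one x-axis crossing is at x = 0; the visible y-axis segment lies entirely on the curve.
(c) Fitting integer coefficients to these (and the overall shape) gives p.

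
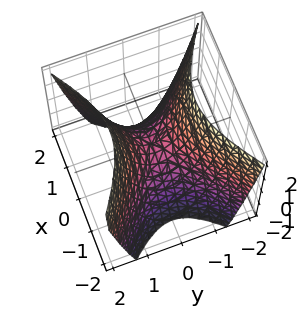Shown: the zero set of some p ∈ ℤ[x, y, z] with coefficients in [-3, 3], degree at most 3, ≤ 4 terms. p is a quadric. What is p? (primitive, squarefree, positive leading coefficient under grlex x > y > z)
2*x^2 - 3*y^2 + 2*z

1. deg p = 2. A saddle surface; a quadric.
2. Symmetries: the y ↦ −y reflection is a symmetry, so y appears only in even powers; mirror symmetry x ↦ −x ⇒ only even powers of x.
3. Checking where it meets the axes: it crosses the y-axis at the gridline y = 0; it crosses the x-axis at the gridline x = 0.
4. Matching integer coefficients to the picture gives p.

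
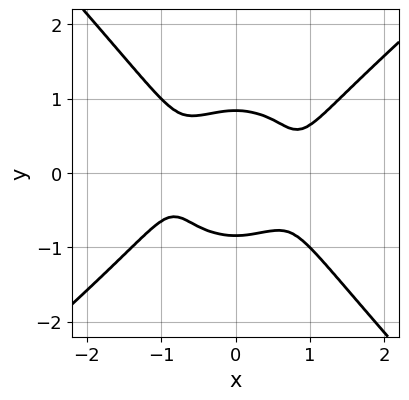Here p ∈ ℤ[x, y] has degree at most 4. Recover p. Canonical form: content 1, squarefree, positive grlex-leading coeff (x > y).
Degree: a generic line meets the curve in up to 4 points, so deg p = 4.
From the visible intercepts: it misses every integer gridline on the x-axis.
Solving for integer coefficients yields p as stated.

2*x^4 - x^3*y - 2*y^4 - 2*x^2 + 1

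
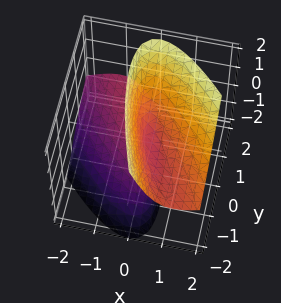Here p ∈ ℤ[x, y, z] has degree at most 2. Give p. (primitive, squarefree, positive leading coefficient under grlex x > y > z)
(a) There are 2 components.
(b) Degree: a generic line meets the surface in up to 2 points, so deg p = 2.
(c) Observable constraints: one x-axis crossing is at x = 0; one z-axis crossing is at z = 0.
(d) The integer polynomial consistent with all of this is the stated p.

3*x^2 + 3*x*y - 3*x*z + y^2 - z^2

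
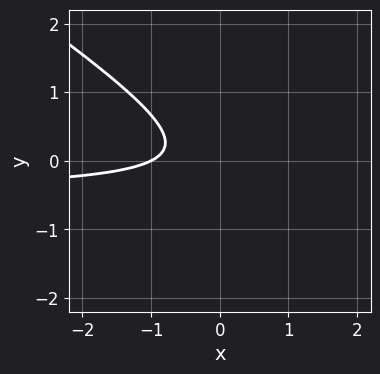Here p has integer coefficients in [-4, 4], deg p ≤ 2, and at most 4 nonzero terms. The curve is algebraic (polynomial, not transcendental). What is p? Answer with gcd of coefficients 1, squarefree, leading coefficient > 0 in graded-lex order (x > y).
2*x*y + 3*y^2 + x + 1

First, degree: the shape is more complex than any degree-1 curve, so deg p = 2.
Then, observable constraints: it misses every integer gridline on the y-axis; it crosses the x-axis at the gridline x = -1.
Finally, assembling these constraints gives the stated polynomial.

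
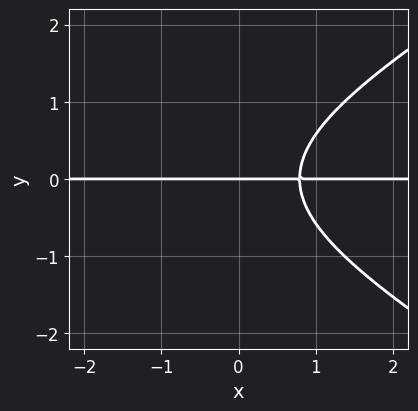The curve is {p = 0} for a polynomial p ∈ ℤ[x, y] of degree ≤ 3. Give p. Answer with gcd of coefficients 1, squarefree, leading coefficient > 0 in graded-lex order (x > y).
x^2*y - 3*y^3 + 3*x*y - 3*y

(a) Degree: a generic line meets the curve in up to 3 points, so deg p = 3.
(b) Reading off the gridlines: it crosses the y-axis at the gridline y = 0; every point of the x-axis in the box is on the curve.
(c) Fitting integer coefficients to these (and the overall shape) gives p.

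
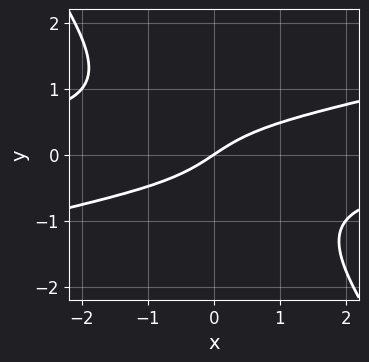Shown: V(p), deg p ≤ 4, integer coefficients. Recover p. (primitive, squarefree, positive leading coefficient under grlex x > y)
x^2*y - 3*x*y^2 - 3*y^3 + 2*x - 3*y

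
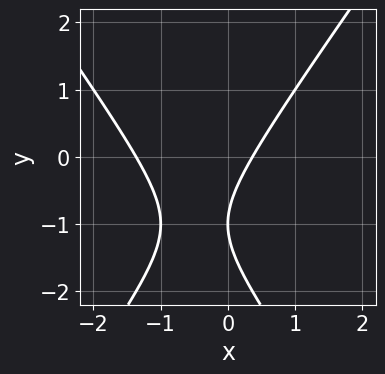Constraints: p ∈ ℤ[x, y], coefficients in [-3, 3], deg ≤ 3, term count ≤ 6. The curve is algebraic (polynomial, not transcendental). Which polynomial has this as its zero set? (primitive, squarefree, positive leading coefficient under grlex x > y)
(a) Degree: no degree-1 curve has this shape, so deg p = 2.
(b) Reading off the gridlines: it meets the y-axis at y = -1 (among the integer gridlines).
(c) Putting this together gives p.

2*x^2 - y^2 + 2*x - 2*y - 1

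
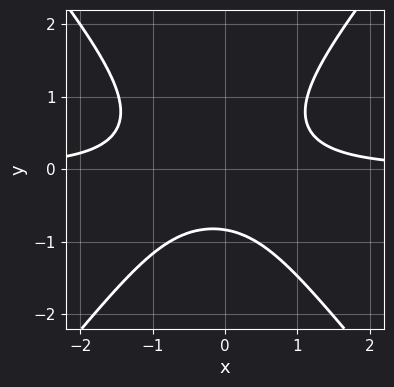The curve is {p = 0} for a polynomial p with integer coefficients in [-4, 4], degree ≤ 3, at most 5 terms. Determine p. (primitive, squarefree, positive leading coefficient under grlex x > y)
1. deg p = 3. A generic line meets the curve in up to 3 points.
2. Checking where it meets the axes: the curve avoids every integer x-axis point in the box.
3. Together with the visible shape, these determine p as stated.

3*x^2*y - 2*y^3 + x*y - y - 2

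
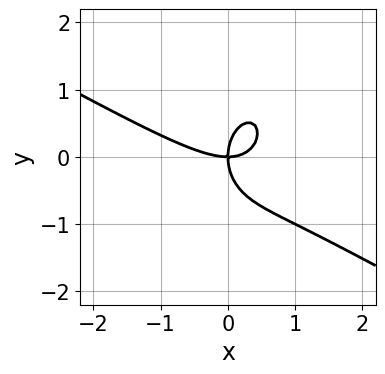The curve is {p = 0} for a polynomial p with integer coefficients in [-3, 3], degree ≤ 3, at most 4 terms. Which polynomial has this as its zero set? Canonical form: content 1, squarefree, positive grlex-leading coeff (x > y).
1. Degree: no degree-2 curve has this shape, so deg p = 3.
2. Observable constraints: it crosses the y-axis at the gridline y = 0; one x-axis crossing is at x = 0.
3. These observations pin down the coefficients.

2*x^3 + 3*x^2*y + 2*y^3 - 3*x*y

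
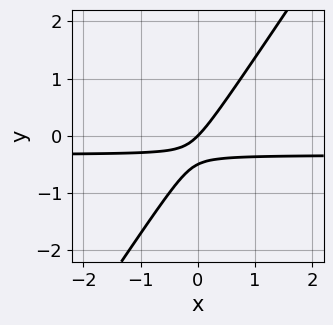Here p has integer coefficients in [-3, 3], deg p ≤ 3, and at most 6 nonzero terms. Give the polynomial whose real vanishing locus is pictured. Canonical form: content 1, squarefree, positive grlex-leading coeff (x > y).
First, degree: a generic line meets the curve in up to 2 points, so deg p = 2.
Then, from the visible intercepts: it crosses the x-axis at the gridline x = 0; it crosses the y-axis at the gridline y = 0.
Finally, together with the visible shape, these determine p as stated.

3*x*y - 2*y^2 + x - y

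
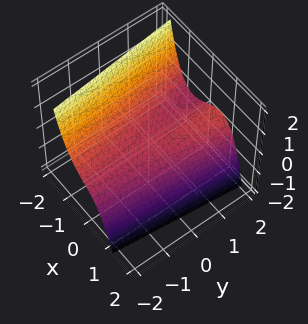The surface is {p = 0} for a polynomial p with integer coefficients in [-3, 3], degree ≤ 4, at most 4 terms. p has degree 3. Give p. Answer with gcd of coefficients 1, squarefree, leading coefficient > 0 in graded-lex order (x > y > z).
2*x^3 - x*y + 3*z

Degree: the shape is more complex than any degree-2 surface, so deg p = 3.
From the visible intercepts: the visible y-axis segment lies entirely on the surface; it meets the z-axis at z = 0 (among the integer gridlines); one x-axis crossing is at x = 0.
Solving for integer coefficients yields p as stated.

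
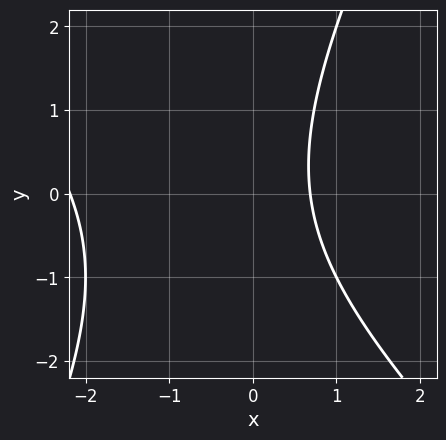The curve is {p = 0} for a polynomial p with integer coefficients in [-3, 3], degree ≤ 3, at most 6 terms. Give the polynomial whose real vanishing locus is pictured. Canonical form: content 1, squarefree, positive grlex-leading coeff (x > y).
2*x^2 + x*y - y^2 + 3*x - 3

deg p = 2.
Against the integer gridlines: it misses every integer gridline on the y-axis.
Fitting integer coefficients to these (and the overall shape) gives p.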